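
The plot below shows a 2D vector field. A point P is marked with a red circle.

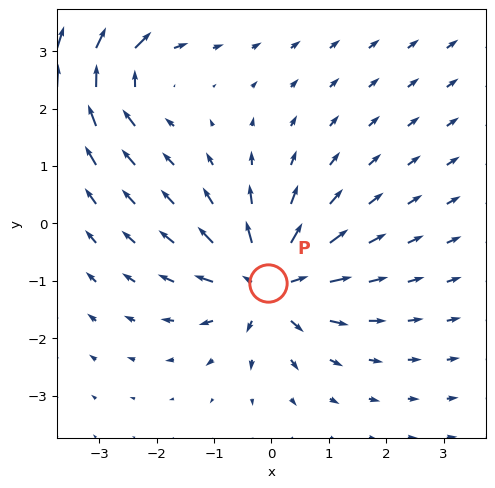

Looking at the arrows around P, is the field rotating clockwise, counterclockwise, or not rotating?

Near P at (-0.1, -1.0) the arrows show no circulation. The curl there is ≈0.

not rotating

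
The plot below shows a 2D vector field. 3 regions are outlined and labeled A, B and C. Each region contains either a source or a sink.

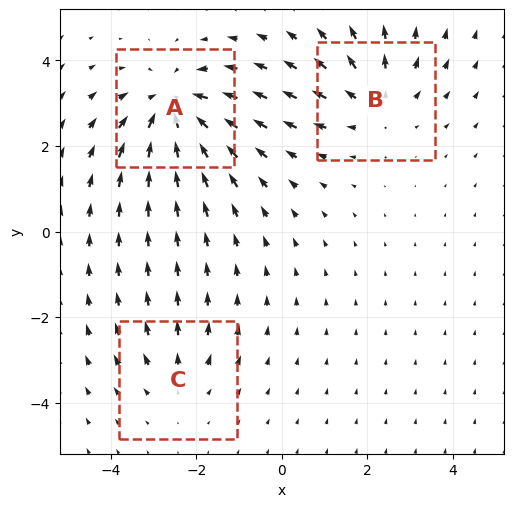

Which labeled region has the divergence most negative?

A

Divergence at each region's feature centre — A: about -4, B: about +3, C: about +2. Region A is most negative.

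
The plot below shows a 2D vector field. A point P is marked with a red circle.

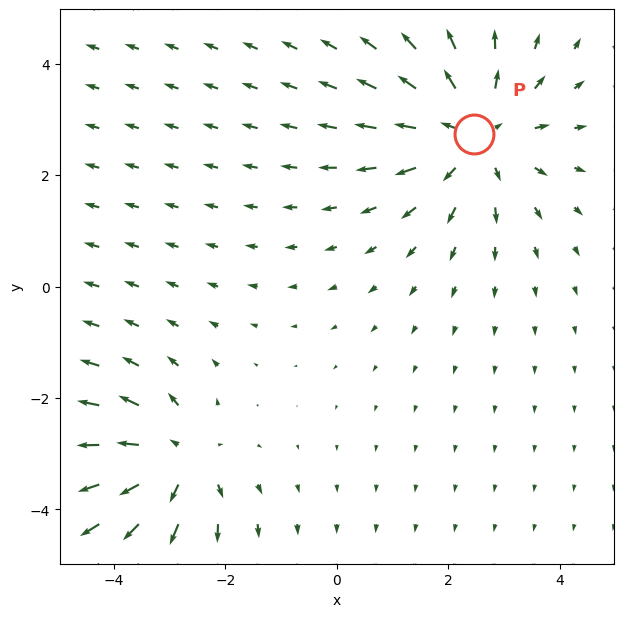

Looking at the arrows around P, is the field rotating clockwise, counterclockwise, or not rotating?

not rotating

Near P at (2.5, 2.7) the arrows show no circulation. The curl there is ≈0.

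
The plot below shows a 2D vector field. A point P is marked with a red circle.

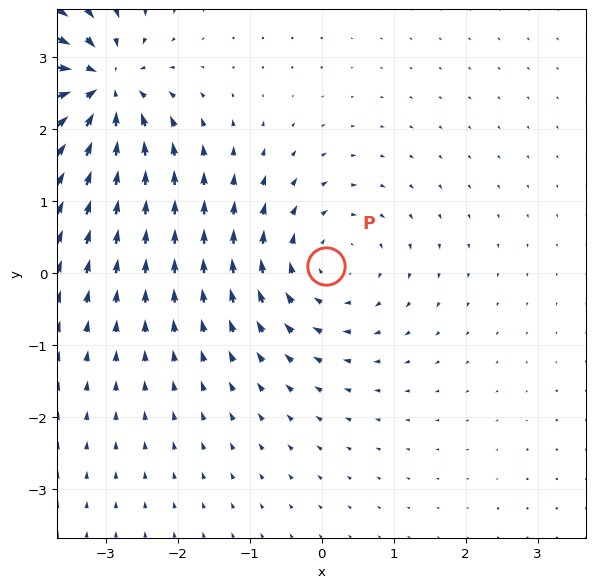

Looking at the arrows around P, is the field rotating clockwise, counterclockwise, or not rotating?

clockwise

Near P at (0.1, 0.1) the arrows circulate clockwise. The curl (z-component) there is about -4; negative curl means clockwise rotation.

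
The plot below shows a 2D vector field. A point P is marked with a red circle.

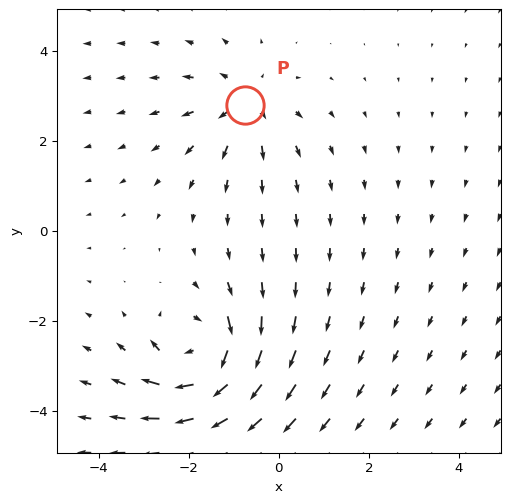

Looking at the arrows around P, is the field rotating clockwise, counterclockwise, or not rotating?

not rotating

Near P at (-0.7, 2.8) the arrows show no circulation. The curl there is ≈0.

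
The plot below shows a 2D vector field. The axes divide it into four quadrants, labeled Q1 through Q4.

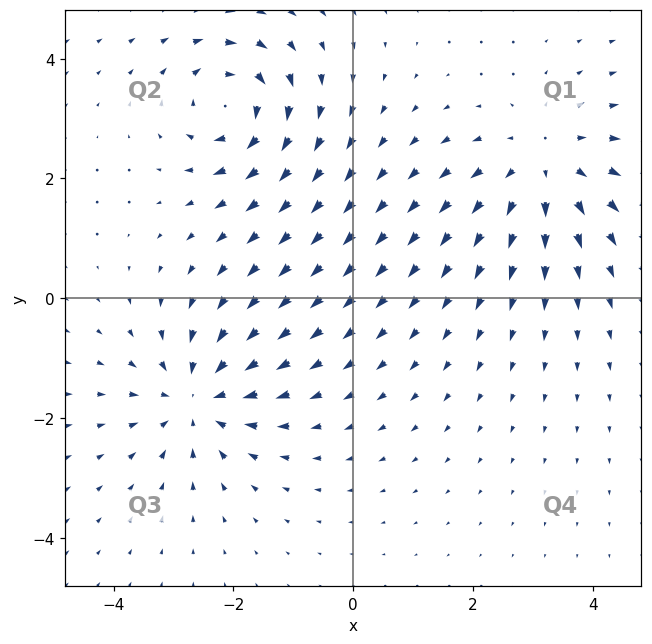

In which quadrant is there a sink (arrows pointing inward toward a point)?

The sink sits at approximately (-2.6, -1.7), which lies in quadrant Q3. The divergence there is about -4, negative as expected for a sink.

Q3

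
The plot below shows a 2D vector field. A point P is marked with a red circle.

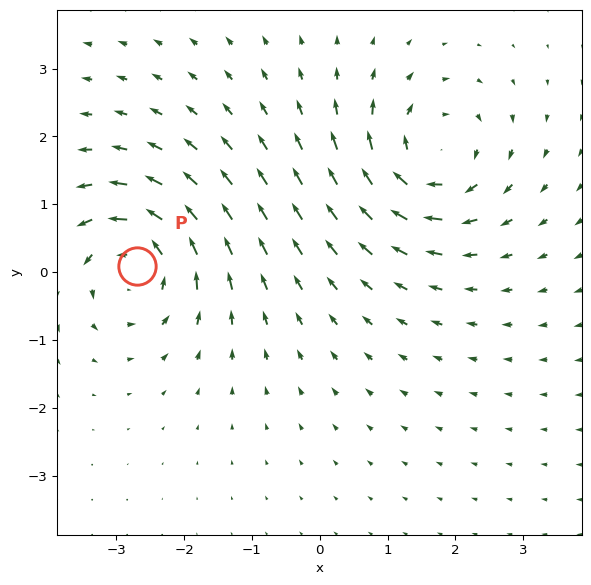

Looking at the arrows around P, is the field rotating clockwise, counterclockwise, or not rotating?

Near P at (-2.7, 0.1) the arrows circulate counterclockwise. The curl (z-component) there is about +4; positive curl means counterclockwise rotation.

counterclockwise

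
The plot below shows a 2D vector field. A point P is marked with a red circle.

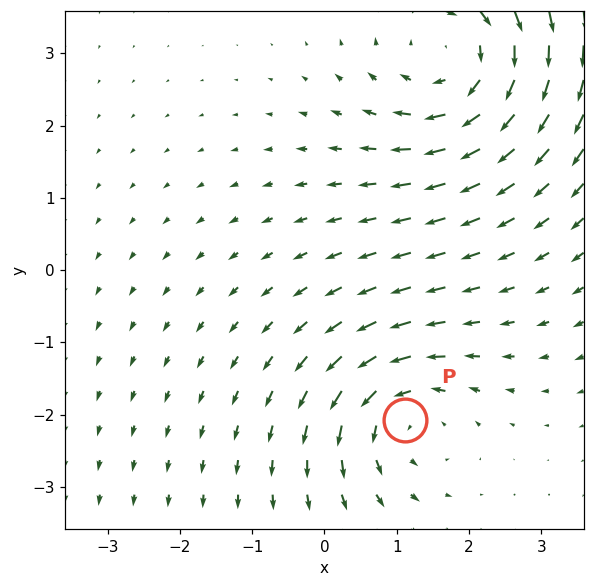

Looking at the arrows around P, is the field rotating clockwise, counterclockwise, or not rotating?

counterclockwise

Near P at (1.1, -2.1) the arrows circulate counterclockwise. The curl (z-component) there is about +4; positive curl means counterclockwise rotation.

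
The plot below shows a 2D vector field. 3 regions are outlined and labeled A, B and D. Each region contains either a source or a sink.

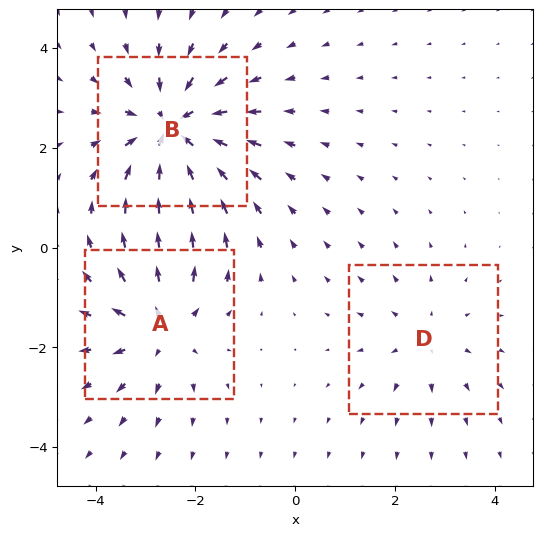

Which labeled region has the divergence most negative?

Divergence at each region's feature centre — A: about +3, B: about -4, D: about +2. Region B is most negative.

B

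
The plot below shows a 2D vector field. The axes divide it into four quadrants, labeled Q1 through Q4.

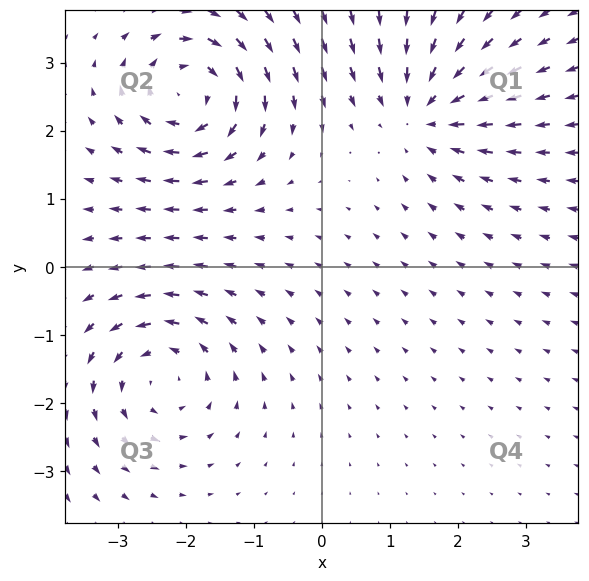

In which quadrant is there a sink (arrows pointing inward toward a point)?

The sink sits at approximately (1.5, 2.3), which lies in quadrant Q1. The divergence there is about -4, negative as expected for a sink.

Q1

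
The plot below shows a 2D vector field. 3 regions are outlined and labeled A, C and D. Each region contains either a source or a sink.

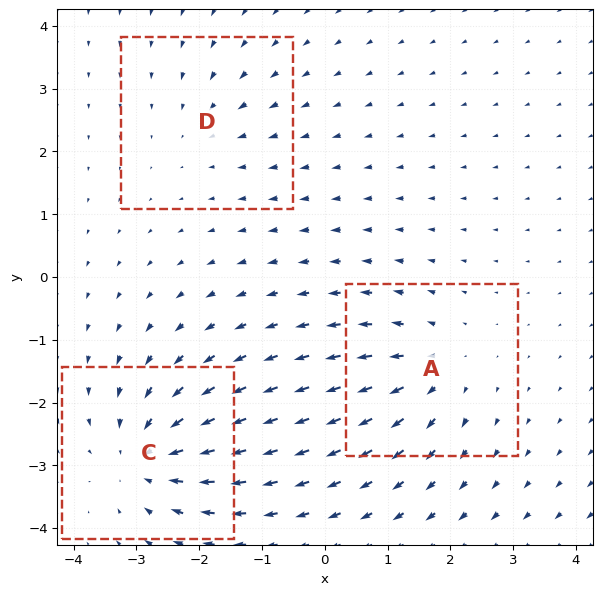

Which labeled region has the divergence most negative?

Divergence at each region's feature centre — A: about +4, C: about -5, D: about -2. Region C is most negative.

C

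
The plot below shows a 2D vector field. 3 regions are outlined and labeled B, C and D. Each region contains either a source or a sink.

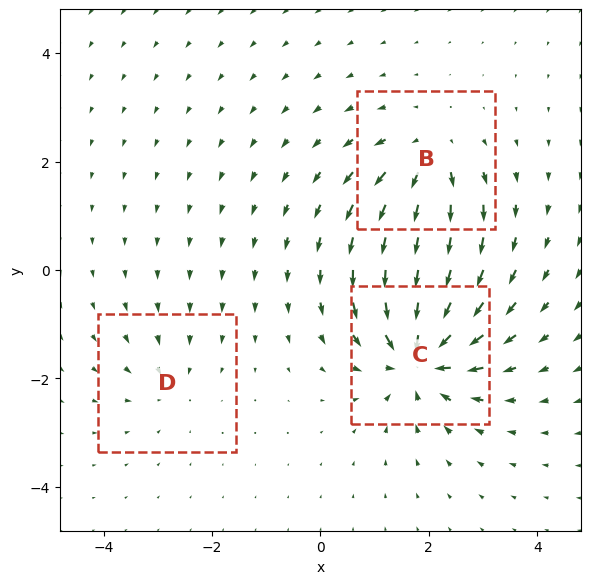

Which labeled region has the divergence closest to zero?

Divergence at each region's feature centre — B: about +4, C: about -7, D: about -2. Region D is closest to zero.

D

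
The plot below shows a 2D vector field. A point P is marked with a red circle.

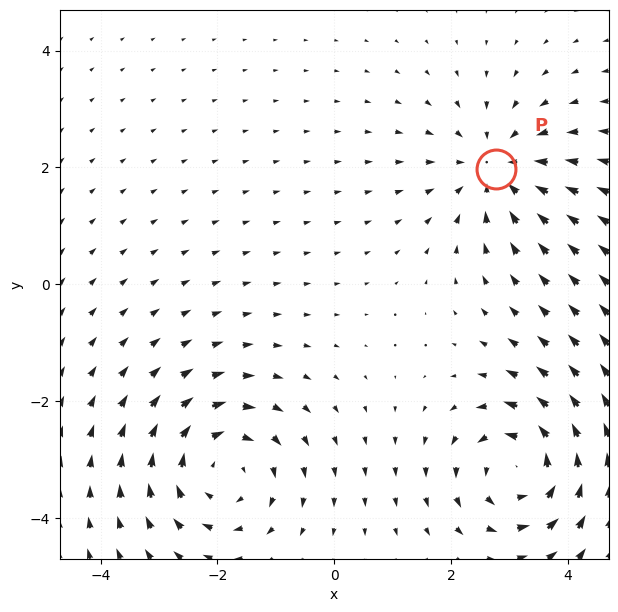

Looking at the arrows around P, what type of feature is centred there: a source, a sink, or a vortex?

At P (2.8, 2.0) the arrows converge inward. Divergence about -4, curl ≈0 — negative divergence with near-zero curl is a sink.

sink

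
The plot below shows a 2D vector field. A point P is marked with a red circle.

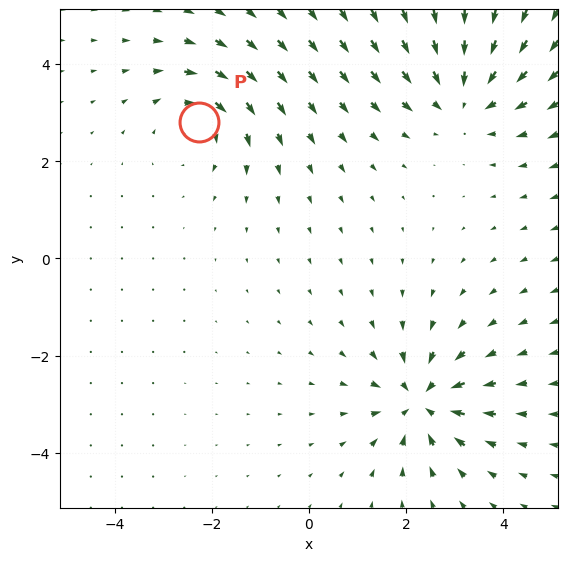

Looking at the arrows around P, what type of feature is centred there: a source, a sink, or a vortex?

vortex

At P (-2.3, 2.8) the arrows circulate clockwise. Divergence ≈0, curl about -3 — near-zero divergence with nonzero curl is a vortex.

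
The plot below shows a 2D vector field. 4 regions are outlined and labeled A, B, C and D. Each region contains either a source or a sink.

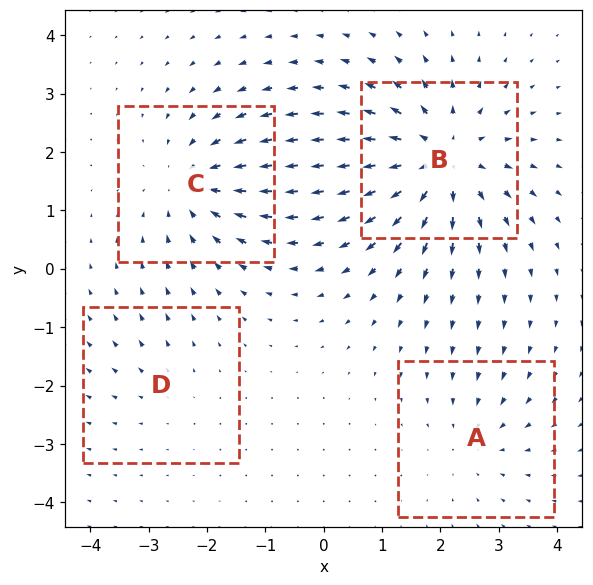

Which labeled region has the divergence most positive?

B

Divergence at each region's feature centre — A: about -3, B: about +6, C: about -4, D: about +2. Region B is most positive.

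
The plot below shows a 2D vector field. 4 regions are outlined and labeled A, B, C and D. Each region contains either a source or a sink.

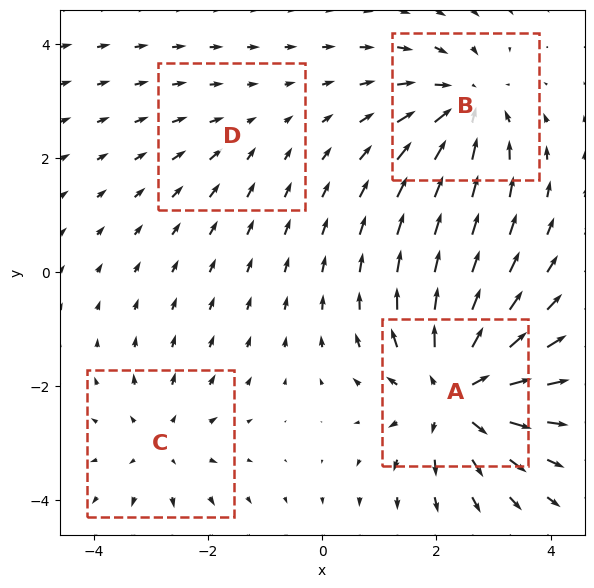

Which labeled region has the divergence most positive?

A

Divergence at each region's feature centre — A: about +7, B: about -5, C: about +3, D: about -2. Region A is most positive.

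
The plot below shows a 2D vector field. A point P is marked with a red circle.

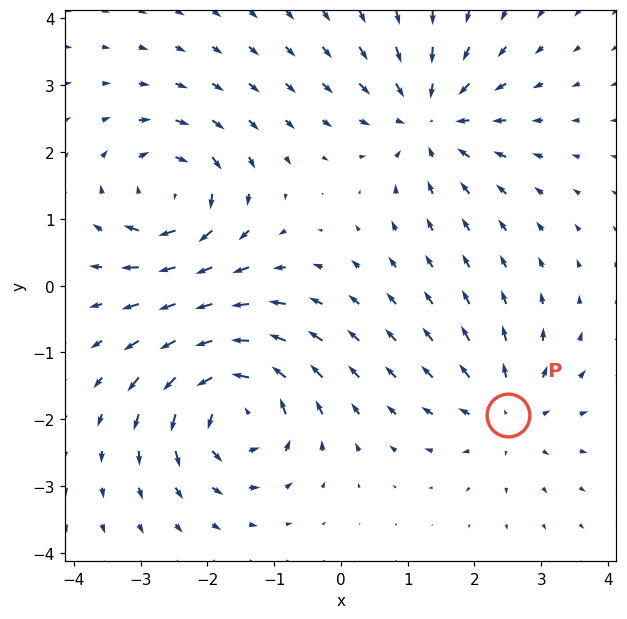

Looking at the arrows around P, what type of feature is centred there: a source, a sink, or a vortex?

At P (2.5, -1.9) the arrows spread outward. Divergence about +4, curl ≈0 — positive divergence with near-zero curl is a source.

source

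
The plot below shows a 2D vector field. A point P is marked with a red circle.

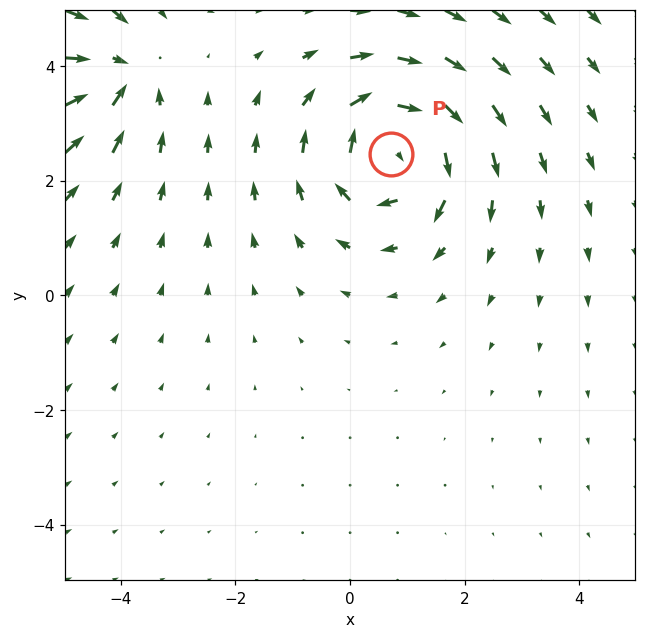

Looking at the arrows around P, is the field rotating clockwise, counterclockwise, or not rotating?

Near P at (0.7, 2.5) the arrows circulate clockwise. The curl (z-component) there is about -5; negative curl means clockwise rotation.

clockwise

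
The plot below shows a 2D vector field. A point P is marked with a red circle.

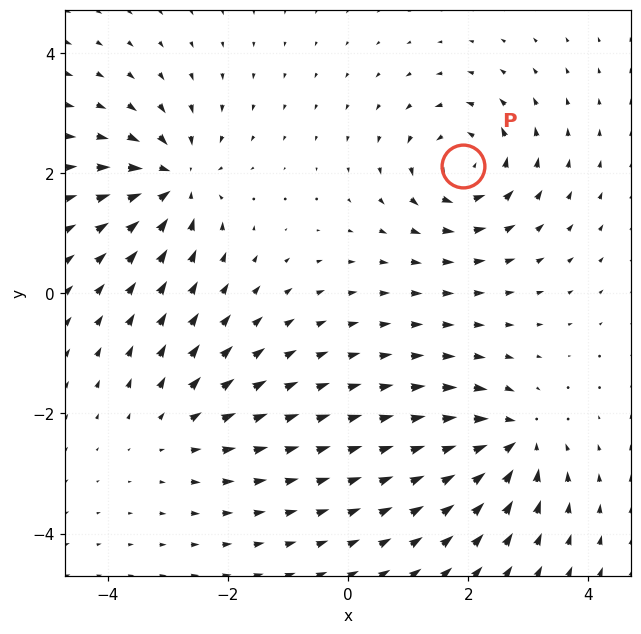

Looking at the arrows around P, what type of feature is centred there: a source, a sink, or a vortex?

vortex

At P (1.9, 2.1) the arrows circulate counterclockwise. Divergence ≈0, curl about +6 — near-zero divergence with nonzero curl is a vortex.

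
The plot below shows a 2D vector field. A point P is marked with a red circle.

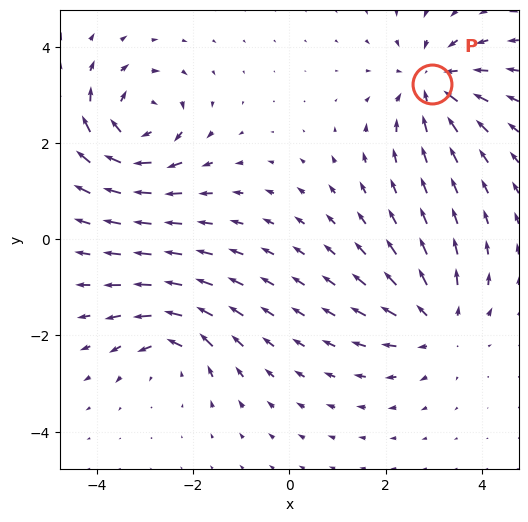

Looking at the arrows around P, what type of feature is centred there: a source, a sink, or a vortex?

sink

At P (3.0, 3.2) the arrows converge inward. Divergence about -4, curl ≈0 — negative divergence with near-zero curl is a sink.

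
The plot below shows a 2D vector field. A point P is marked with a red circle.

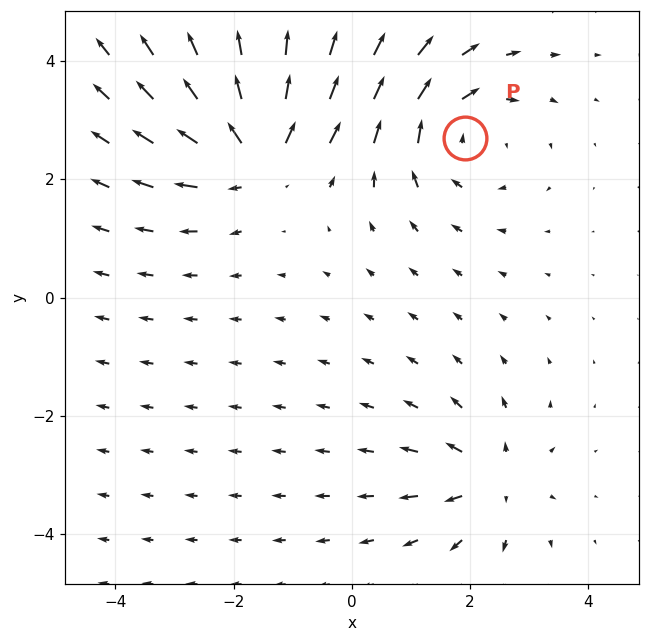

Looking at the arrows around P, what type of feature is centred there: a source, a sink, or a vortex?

vortex

At P (1.9, 2.7) the arrows circulate clockwise. Divergence ≈0, curl about -3 — near-zero divergence with nonzero curl is a vortex.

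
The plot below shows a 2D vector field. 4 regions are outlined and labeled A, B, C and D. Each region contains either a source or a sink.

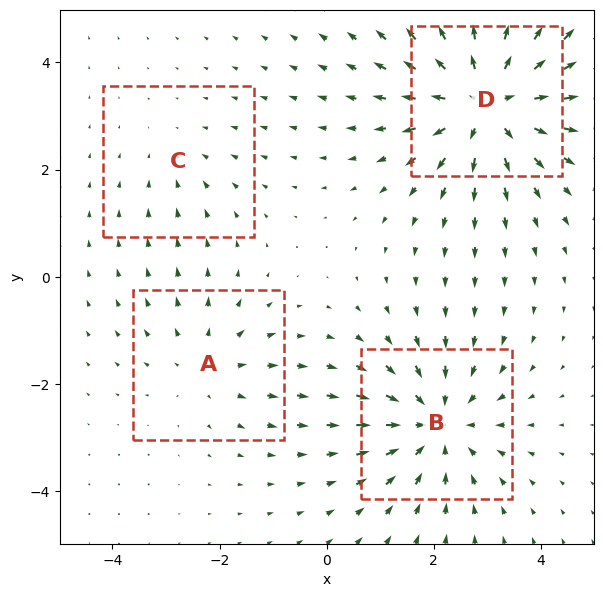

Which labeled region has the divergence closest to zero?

C

Divergence at each region's feature centre — A: about +3, B: about -4, C: about -2, D: about +6. Region C is closest to zero.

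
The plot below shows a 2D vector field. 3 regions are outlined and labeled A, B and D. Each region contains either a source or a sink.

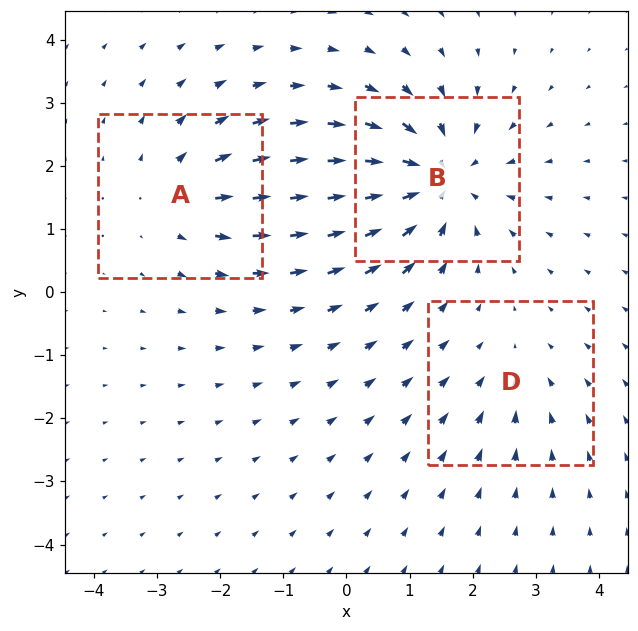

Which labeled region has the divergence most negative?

Divergence at each region's feature centre — A: about +3, B: about -5, D: about -2. Region B is most negative.

B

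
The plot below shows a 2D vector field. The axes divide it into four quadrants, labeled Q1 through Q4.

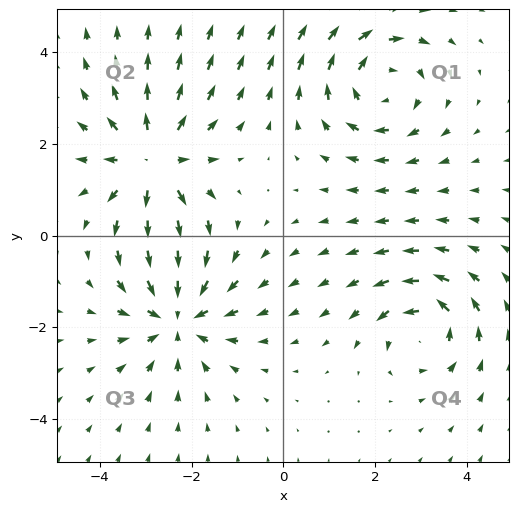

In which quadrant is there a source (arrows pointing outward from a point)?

Q2

The source sits at approximately (-2.8, 1.6), which lies in quadrant Q2. The divergence there is about +4, positive as expected for a source.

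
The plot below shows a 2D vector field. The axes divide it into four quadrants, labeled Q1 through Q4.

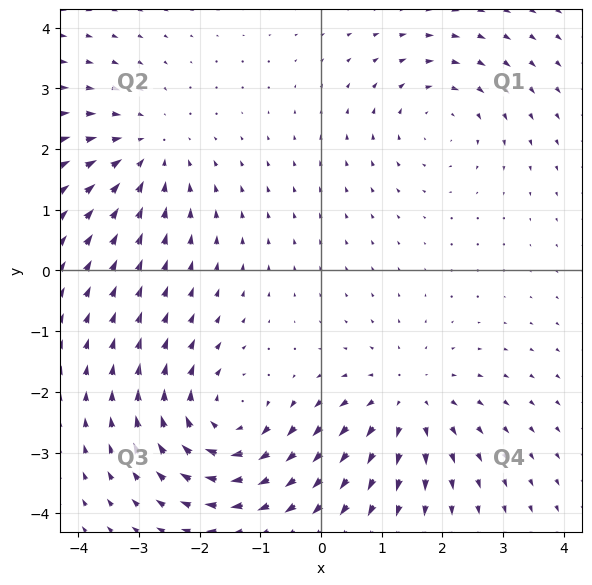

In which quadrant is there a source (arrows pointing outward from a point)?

The source sits at approximately (1.4, -2.2), which lies in quadrant Q4. The divergence there is about +4, positive as expected for a source.

Q4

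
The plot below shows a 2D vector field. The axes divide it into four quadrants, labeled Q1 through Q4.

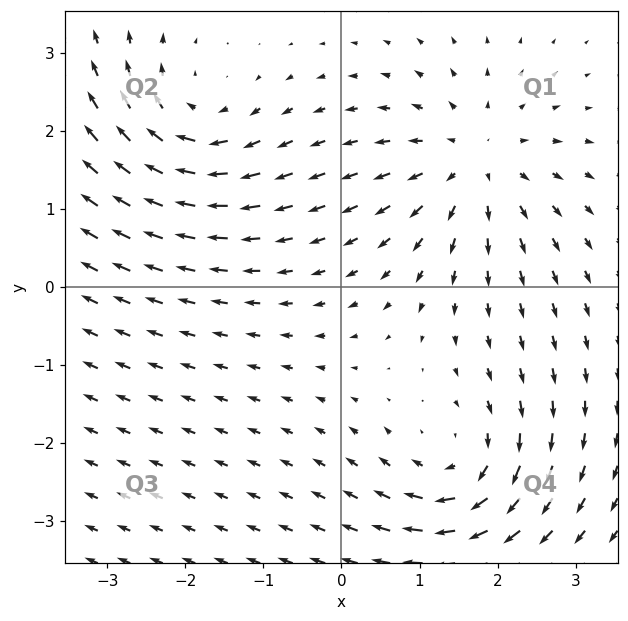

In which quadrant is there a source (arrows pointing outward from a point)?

The source sits at approximately (1.7, 1.6), which lies in quadrant Q1. The divergence there is about +3, positive as expected for a source.

Q1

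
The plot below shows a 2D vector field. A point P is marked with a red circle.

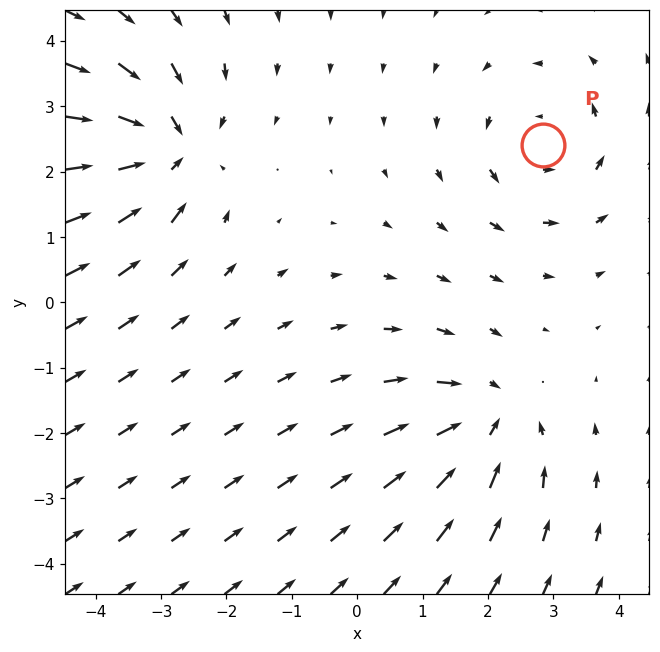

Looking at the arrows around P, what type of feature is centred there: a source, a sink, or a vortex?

vortex

At P (2.8, 2.4) the arrows circulate counterclockwise. Divergence ≈0, curl about +3 — near-zero divergence with nonzero curl is a vortex.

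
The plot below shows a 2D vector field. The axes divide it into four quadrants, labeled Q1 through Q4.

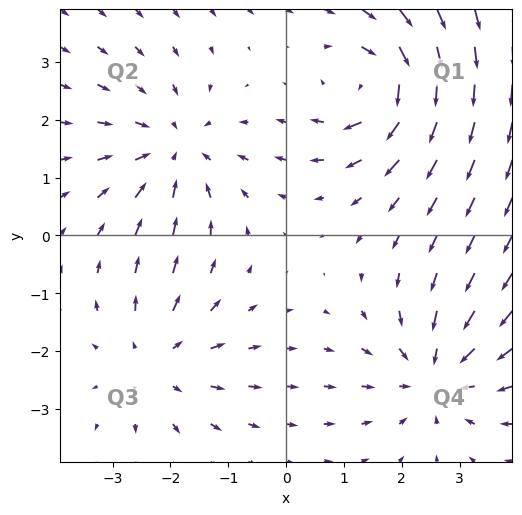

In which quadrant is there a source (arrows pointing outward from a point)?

The source sits at approximately (-2.2, -2.2), which lies in quadrant Q3. The divergence there is about +3, positive as expected for a source.

Q3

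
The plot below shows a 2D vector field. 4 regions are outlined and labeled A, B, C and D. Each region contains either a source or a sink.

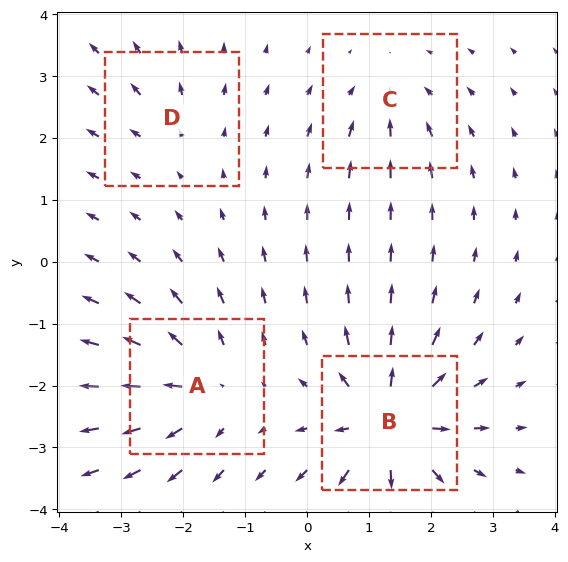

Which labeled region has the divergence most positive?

Divergence at each region's feature centre — A: about +6, B: about +9, C: about -4, D: about +3. Region B is most positive.

B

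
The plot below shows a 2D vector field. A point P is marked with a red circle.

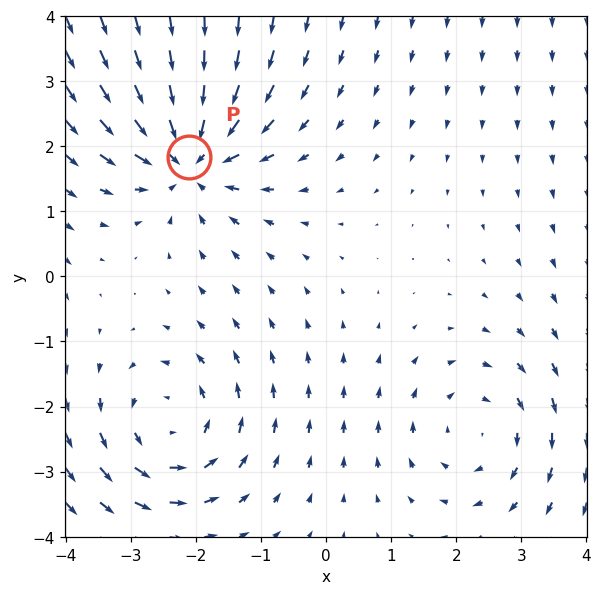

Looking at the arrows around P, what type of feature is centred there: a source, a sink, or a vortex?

At P (-2.1, 1.8) the arrows converge inward. Divergence about -4, curl ≈0 — negative divergence with near-zero curl is a sink.

sink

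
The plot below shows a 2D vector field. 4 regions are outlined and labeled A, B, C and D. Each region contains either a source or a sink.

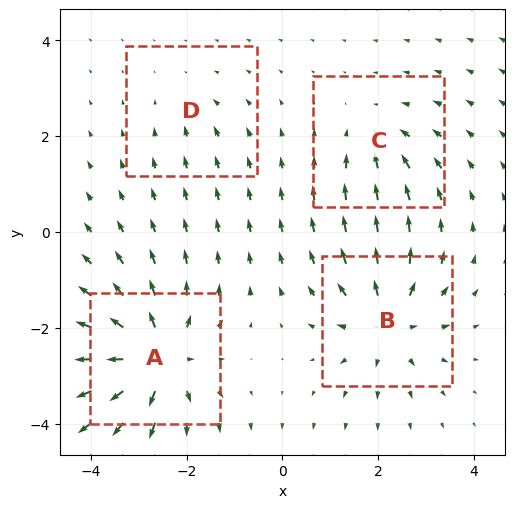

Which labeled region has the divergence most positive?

Divergence at each region's feature centre — A: about +8, B: about +6, C: about -4, D: about -2. Region A is most positive.

A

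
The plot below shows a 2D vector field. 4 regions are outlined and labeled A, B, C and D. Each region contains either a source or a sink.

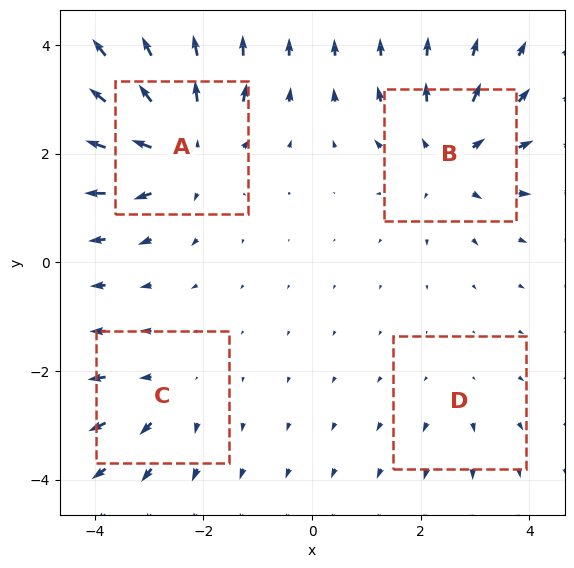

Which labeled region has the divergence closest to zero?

Divergence at each region's feature centre — A: about +7, B: about +5, C: about +3, D: about +2. Region D is closest to zero.

D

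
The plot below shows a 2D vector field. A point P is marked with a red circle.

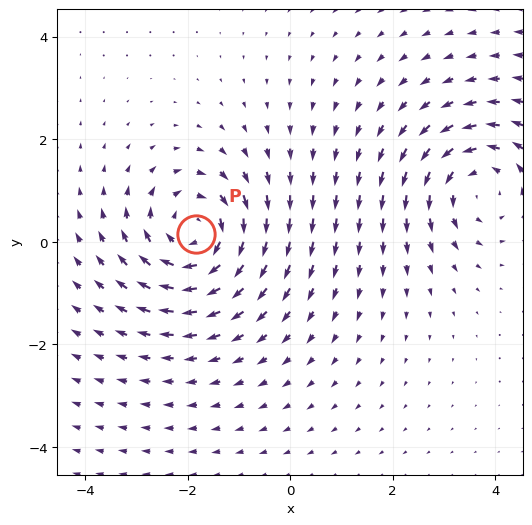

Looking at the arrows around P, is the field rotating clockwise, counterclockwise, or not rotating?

clockwise

Near P at (-1.8, 0.1) the arrows circulate clockwise. The curl (z-component) there is about -5; negative curl means clockwise rotation.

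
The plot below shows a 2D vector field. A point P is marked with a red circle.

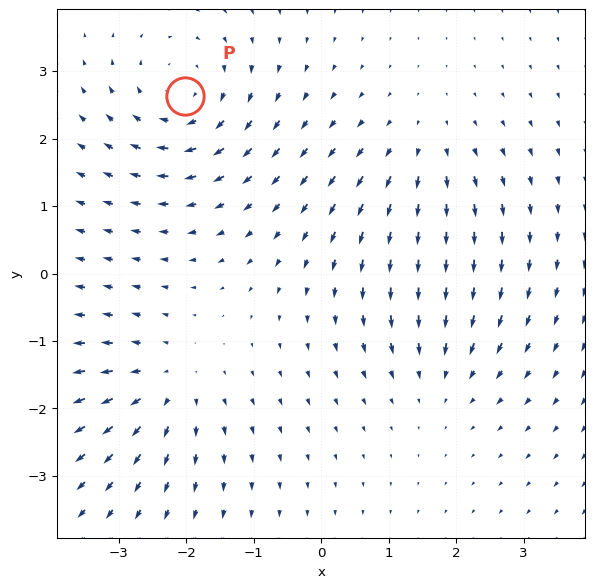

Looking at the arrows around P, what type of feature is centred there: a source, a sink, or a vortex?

At P (-2.0, 2.6) the arrows circulate clockwise. Divergence ≈0, curl about -4 — near-zero divergence with nonzero curl is a vortex.

vortex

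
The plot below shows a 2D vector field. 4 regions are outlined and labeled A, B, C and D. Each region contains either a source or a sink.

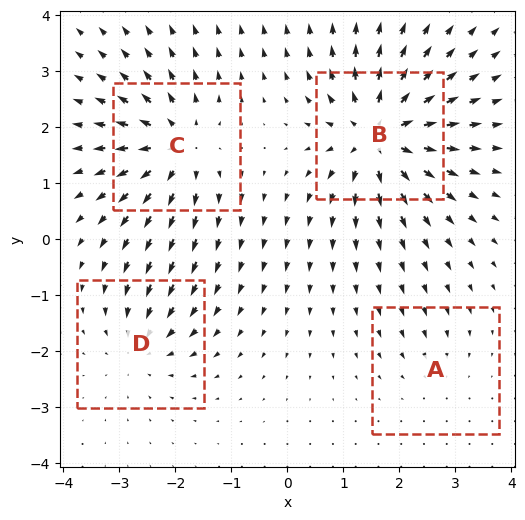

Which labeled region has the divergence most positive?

Divergence at each region's feature centre — A: about -2, B: about +8, C: about +6, D: about -4. Region B is most positive.

B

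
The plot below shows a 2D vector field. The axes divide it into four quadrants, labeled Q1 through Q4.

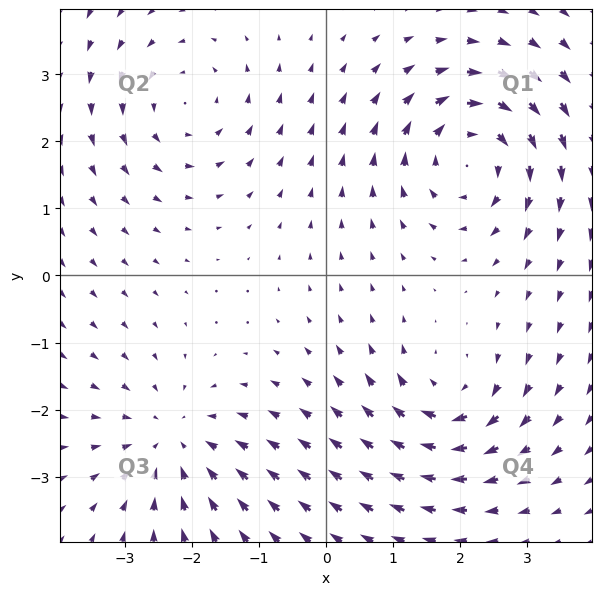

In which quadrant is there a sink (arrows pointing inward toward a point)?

The sink sits at approximately (-2.3, -2.5), which lies in quadrant Q3. The divergence there is about -3, negative as expected for a sink.

Q3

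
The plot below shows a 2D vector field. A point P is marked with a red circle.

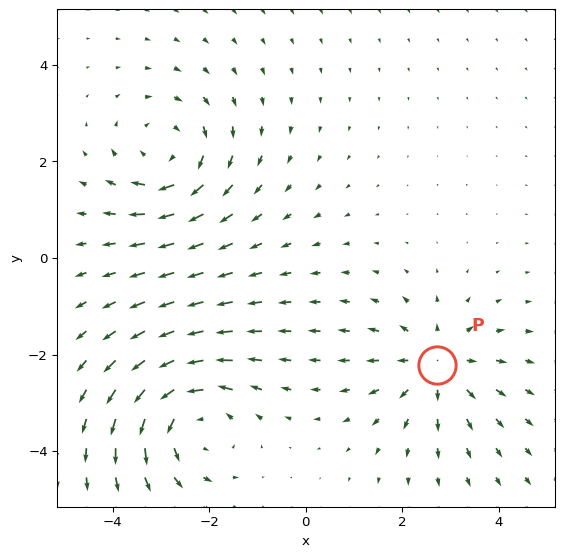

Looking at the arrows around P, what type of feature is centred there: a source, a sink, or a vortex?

At P (2.7, -2.2) the arrows spread outward. Divergence about +4, curl ≈0 — positive divergence with near-zero curl is a source.

source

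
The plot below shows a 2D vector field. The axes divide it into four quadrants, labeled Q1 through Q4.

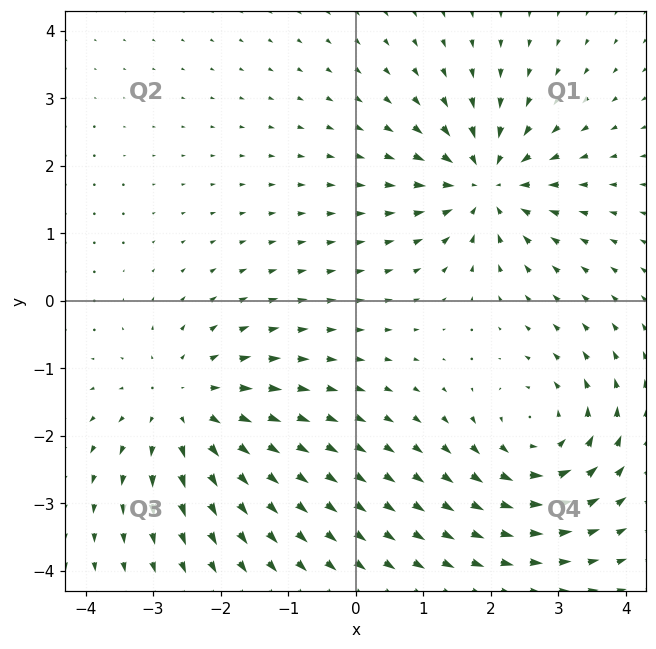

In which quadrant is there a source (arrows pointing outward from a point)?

Q3

The source sits at approximately (-2.5, -1.6), which lies in quadrant Q3. The divergence there is about +4, positive as expected for a source.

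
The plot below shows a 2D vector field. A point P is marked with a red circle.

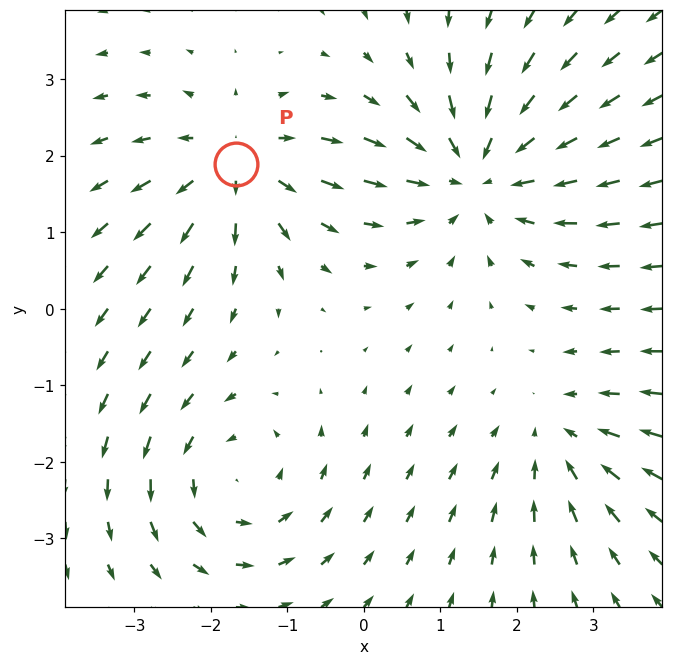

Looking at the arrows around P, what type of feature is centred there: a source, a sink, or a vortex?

source

At P (-1.7, 1.9) the arrows spread outward. Divergence about +4, curl ≈0 — positive divergence with near-zero curl is a source.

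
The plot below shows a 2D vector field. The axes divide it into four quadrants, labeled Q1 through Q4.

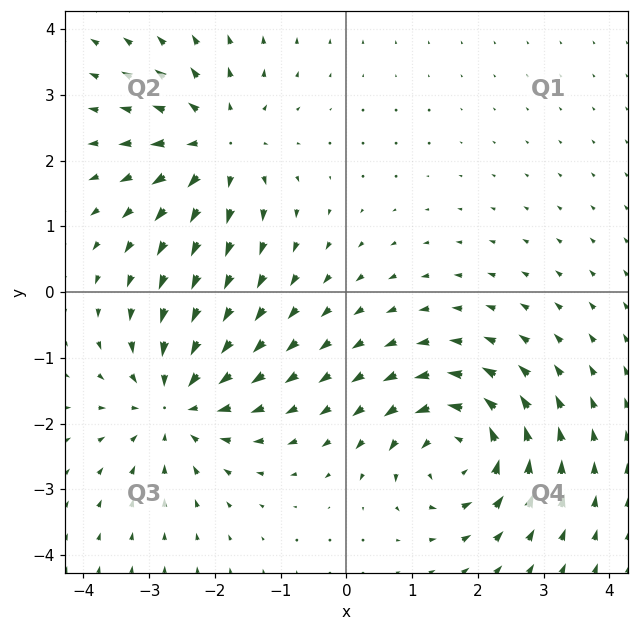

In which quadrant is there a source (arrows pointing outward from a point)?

The source sits at approximately (-1.9, 2.2), which lies in quadrant Q2. The divergence there is about +5, positive as expected for a source.

Q2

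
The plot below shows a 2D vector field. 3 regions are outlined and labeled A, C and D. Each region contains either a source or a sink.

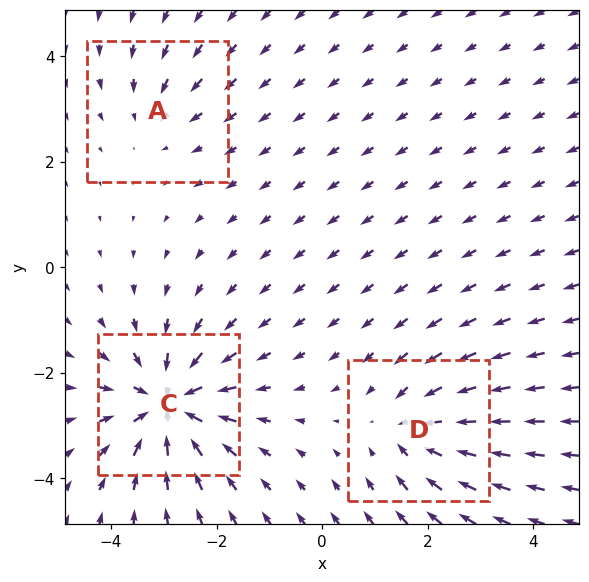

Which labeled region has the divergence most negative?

Divergence at each region's feature centre — A: about -2, C: about -6, D: about -4. Region C is most negative.

C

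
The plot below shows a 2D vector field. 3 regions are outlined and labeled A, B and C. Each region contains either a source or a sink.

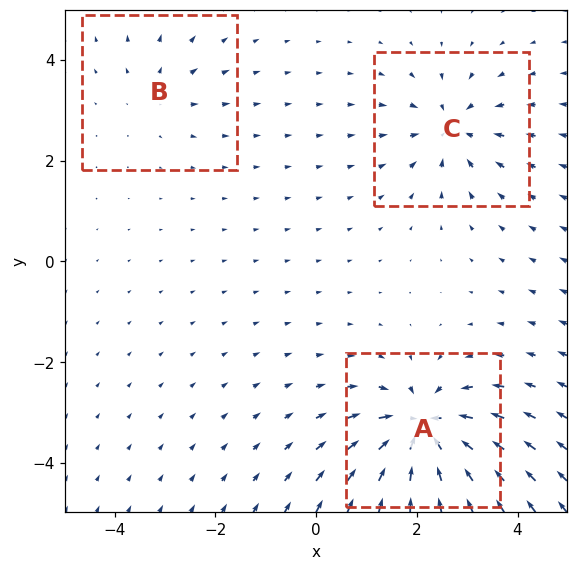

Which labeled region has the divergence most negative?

A

Divergence at each region's feature centre — A: about -6, B: about +2, C: about -4. Region A is most negative.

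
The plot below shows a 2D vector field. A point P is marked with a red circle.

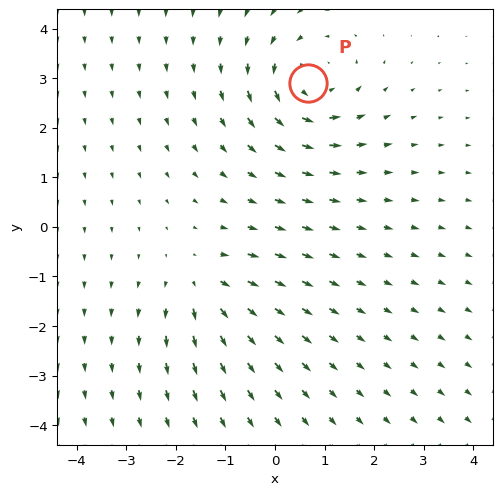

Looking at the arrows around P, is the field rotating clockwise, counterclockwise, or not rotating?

Near P at (0.7, 2.9) the arrows circulate counterclockwise. The curl (z-component) there is about +4; positive curl means counterclockwise rotation.

counterclockwise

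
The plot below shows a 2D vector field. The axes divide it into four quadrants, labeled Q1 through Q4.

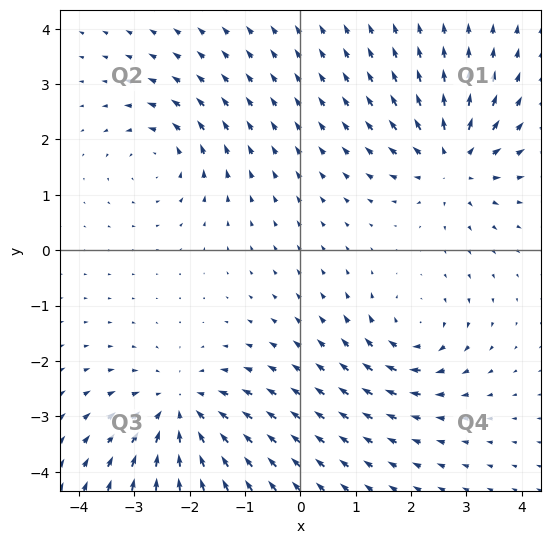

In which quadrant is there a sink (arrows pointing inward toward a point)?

Q3

The sink sits at approximately (-2.2, -2.9), which lies in quadrant Q3. The divergence there is about -4, negative as expected for a sink.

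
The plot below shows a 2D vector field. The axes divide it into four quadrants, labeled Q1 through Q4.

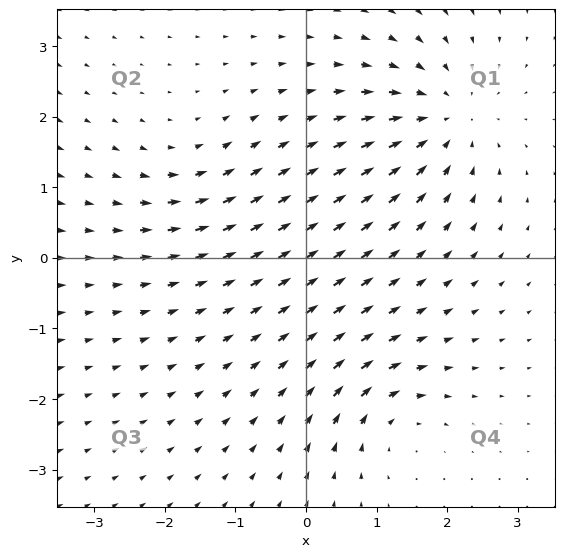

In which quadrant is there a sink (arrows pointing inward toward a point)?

The sink sits at approximately (2.0, 2.0), which lies in quadrant Q1. The divergence there is about -5, negative as expected for a sink.

Q1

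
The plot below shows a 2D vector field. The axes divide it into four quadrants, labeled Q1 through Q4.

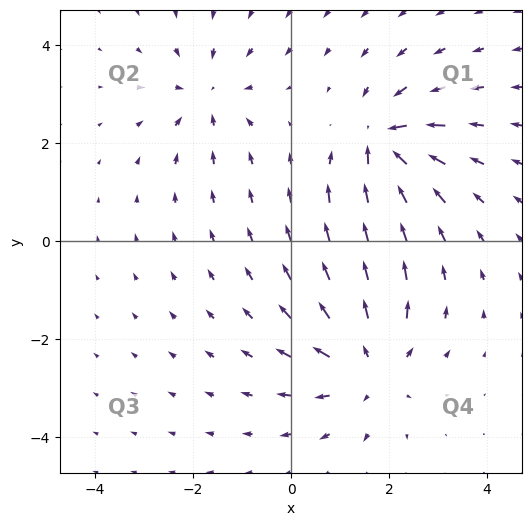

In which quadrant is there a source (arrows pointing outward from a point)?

Q4

The source sits at approximately (1.6, -2.5), which lies in quadrant Q4. The divergence there is about +4, positive as expected for a source.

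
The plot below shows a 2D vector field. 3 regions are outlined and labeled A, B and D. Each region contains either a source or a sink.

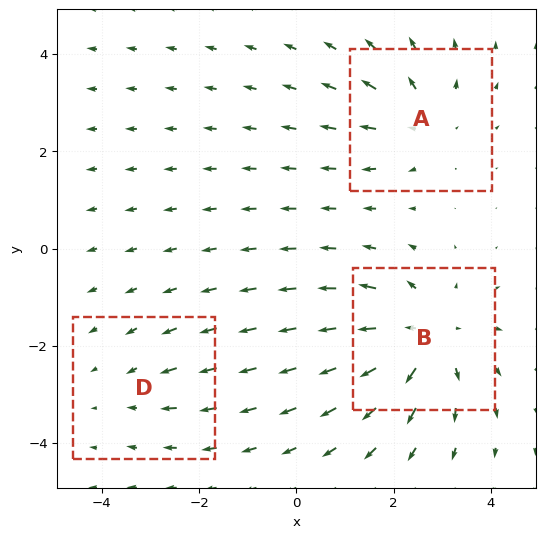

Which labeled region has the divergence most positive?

B

Divergence at each region's feature centre — A: about +3, B: about +4, D: about -2. Region B is most positive.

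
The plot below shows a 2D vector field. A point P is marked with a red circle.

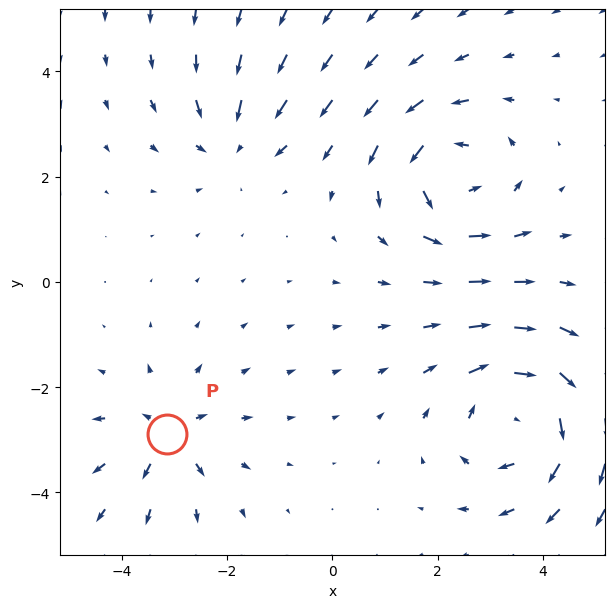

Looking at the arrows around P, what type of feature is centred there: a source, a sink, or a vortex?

source

At P (-3.1, -2.9) the arrows spread outward. Divergence about +4, curl ≈0 — positive divergence with near-zero curl is a source.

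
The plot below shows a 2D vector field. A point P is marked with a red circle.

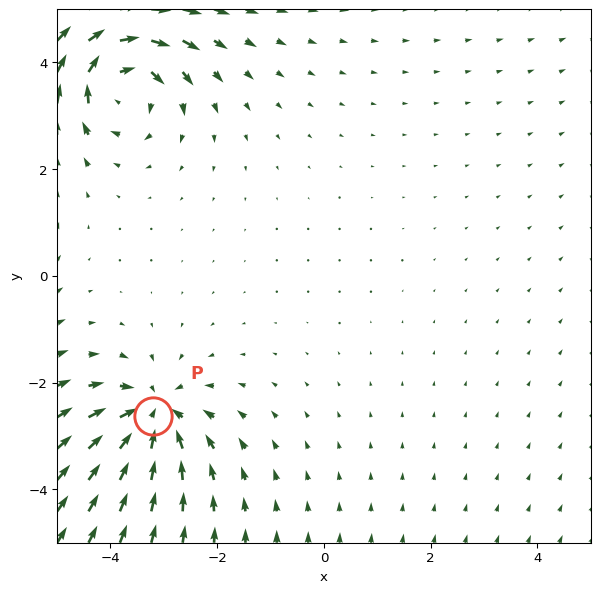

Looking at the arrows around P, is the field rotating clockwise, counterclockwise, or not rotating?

Near P at (-3.2, -2.6) the arrows show no circulation. The curl there is ≈0.

not rotating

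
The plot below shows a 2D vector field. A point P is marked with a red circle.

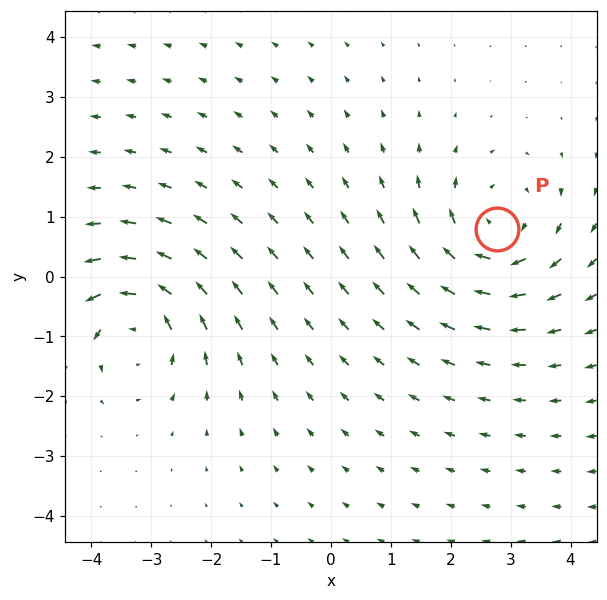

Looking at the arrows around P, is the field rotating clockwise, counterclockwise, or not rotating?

Near P at (2.8, 0.8) the arrows circulate clockwise. The curl (z-component) there is about -5; negative curl means clockwise rotation.

clockwise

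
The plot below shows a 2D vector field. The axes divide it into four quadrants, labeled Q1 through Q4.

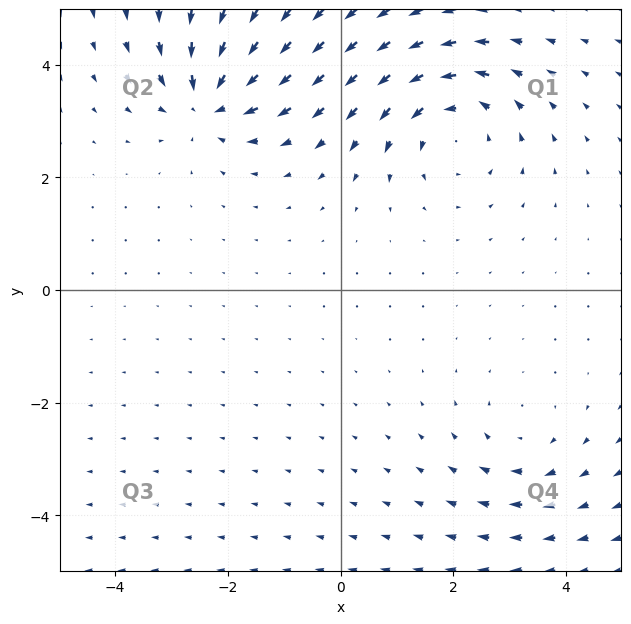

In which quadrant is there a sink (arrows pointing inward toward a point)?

The sink sits at approximately (-2.3, 3.4), which lies in quadrant Q2. The divergence there is about -5, negative as expected for a sink.

Q2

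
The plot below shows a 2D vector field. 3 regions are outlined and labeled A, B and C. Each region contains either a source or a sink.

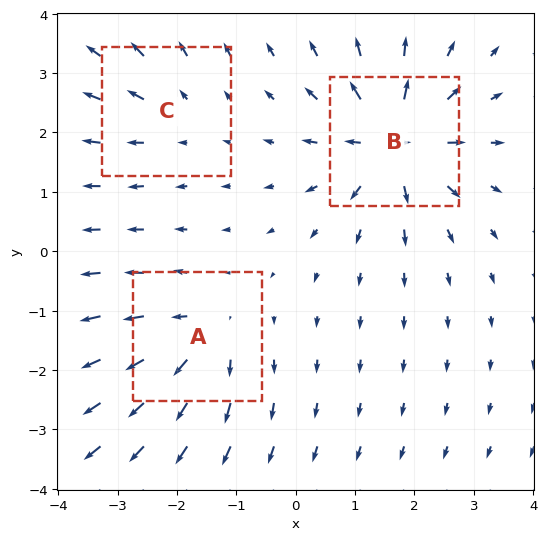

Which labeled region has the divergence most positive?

B

Divergence at each region's feature centre — A: about +4, B: about +6, C: about +2. Region B is most positive.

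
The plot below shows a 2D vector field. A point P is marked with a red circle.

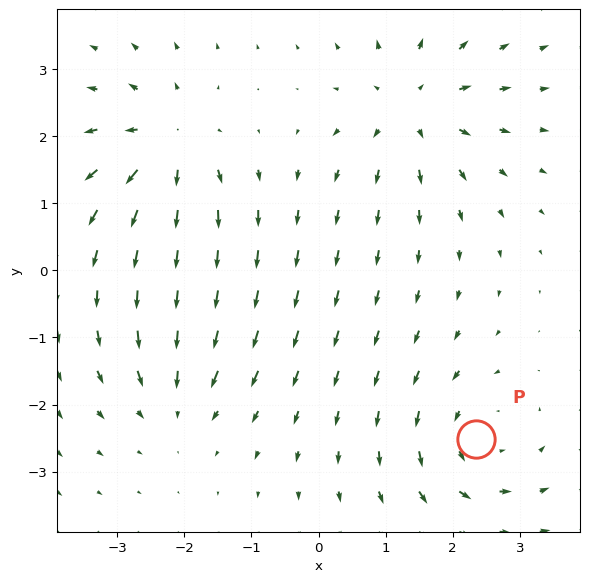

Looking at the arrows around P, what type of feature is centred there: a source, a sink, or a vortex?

At P (2.3, -2.5) the arrows circulate counterclockwise. Divergence ≈0, curl about +4 — near-zero divergence with nonzero curl is a vortex.

vortex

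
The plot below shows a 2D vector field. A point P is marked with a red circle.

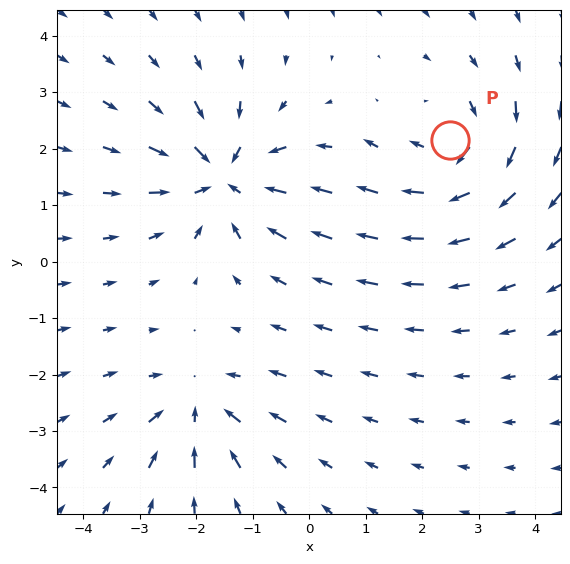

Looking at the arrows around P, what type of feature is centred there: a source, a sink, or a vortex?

vortex

At P (2.5, 2.2) the arrows circulate clockwise. Divergence ≈0, curl about -5 — near-zero divergence with nonzero curl is a vortex.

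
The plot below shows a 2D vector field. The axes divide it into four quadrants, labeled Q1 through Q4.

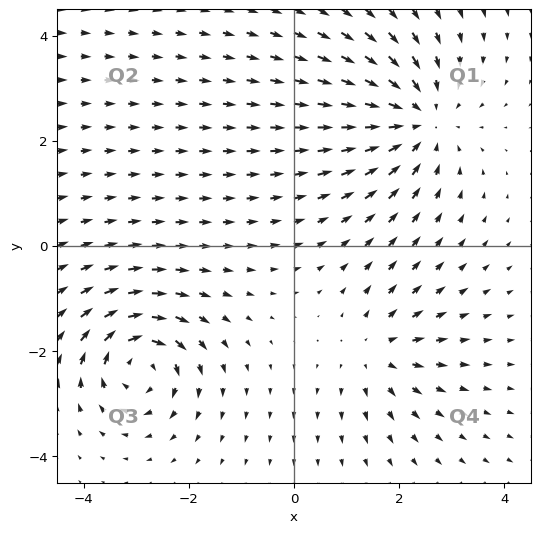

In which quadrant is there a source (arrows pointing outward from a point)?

Q4

The source sits at approximately (1.6, -2.0), which lies in quadrant Q4. The divergence there is about +3, positive as expected for a source.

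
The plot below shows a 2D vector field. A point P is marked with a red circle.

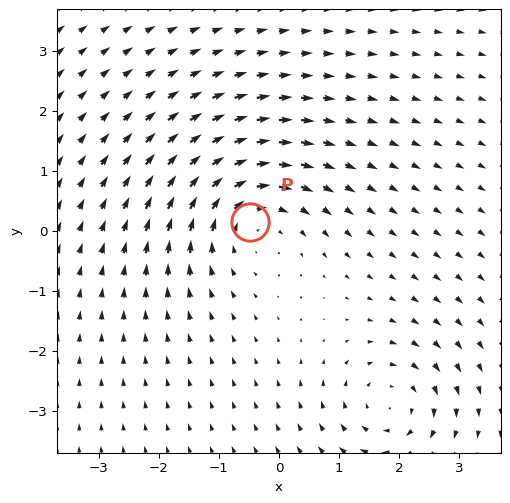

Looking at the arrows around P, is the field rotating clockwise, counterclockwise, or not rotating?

Near P at (-0.5, 0.2) the arrows circulate clockwise. The curl (z-component) there is about -3; negative curl means clockwise rotation.

clockwise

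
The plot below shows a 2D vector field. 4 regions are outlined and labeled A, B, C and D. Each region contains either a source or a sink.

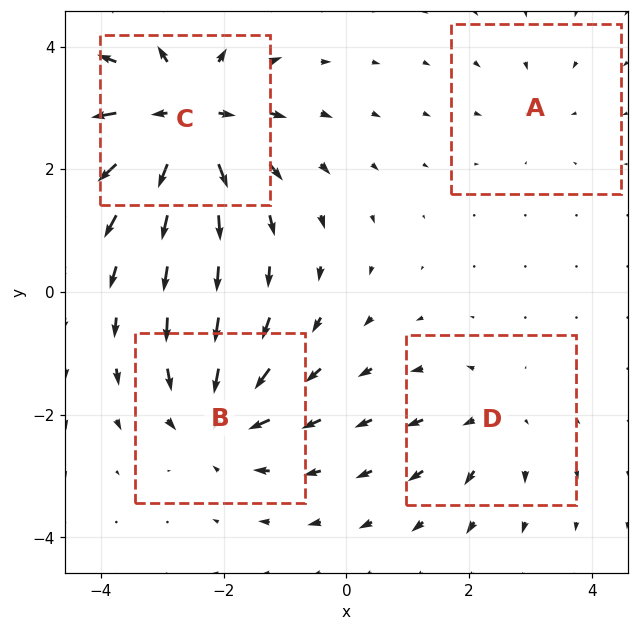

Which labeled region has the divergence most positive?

Divergence at each region's feature centre — A: about -2, B: about -6, C: about +8, D: about +4. Region C is most positive.

C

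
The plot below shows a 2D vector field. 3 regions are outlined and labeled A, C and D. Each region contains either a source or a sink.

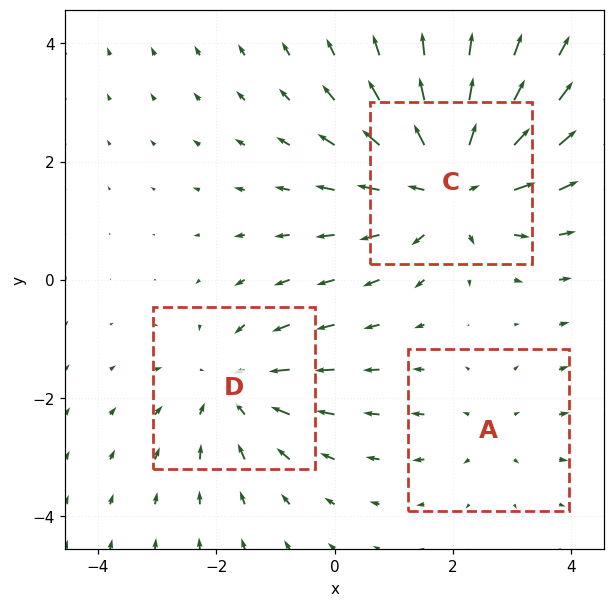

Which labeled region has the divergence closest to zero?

Divergence at each region's feature centre — A: about +2, C: about +4, D: about -3. Region A is closest to zero.

A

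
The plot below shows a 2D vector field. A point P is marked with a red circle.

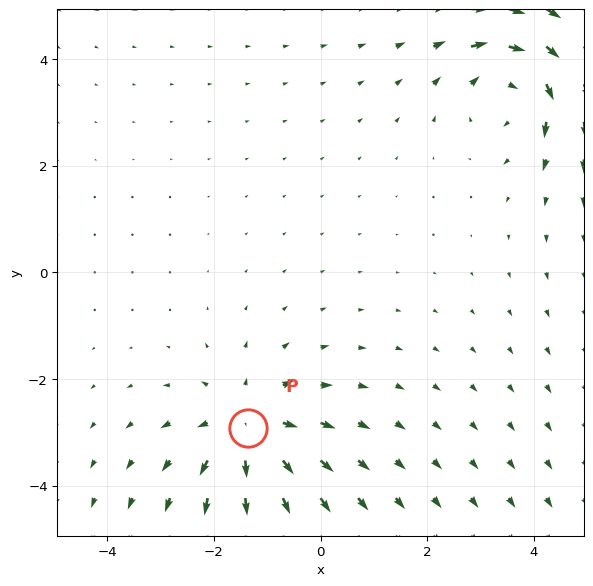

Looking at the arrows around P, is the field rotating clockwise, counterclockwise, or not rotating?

Near P at (-1.4, -2.9) the arrows show no circulation. The curl there is ≈0.

not rotating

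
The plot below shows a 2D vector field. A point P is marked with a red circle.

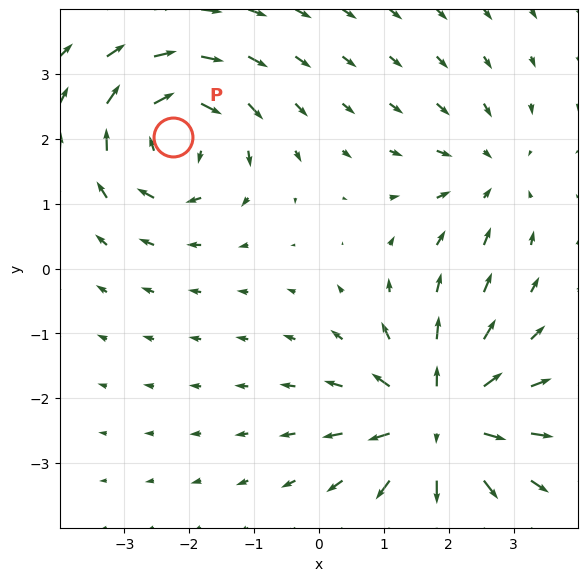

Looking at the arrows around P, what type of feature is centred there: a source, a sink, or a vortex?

At P (-2.2, 2.0) the arrows circulate clockwise. Divergence ≈0, curl about -5 — near-zero divergence with nonzero curl is a vortex.

vortex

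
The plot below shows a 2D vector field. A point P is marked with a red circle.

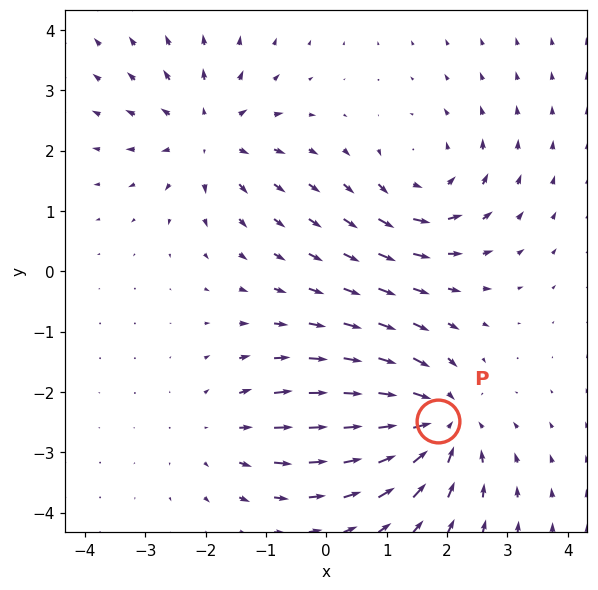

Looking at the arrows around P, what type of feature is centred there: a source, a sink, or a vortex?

At P (1.9, -2.5) the arrows converge inward. Divergence about -5, curl ≈0 — negative divergence with near-zero curl is a sink.

sink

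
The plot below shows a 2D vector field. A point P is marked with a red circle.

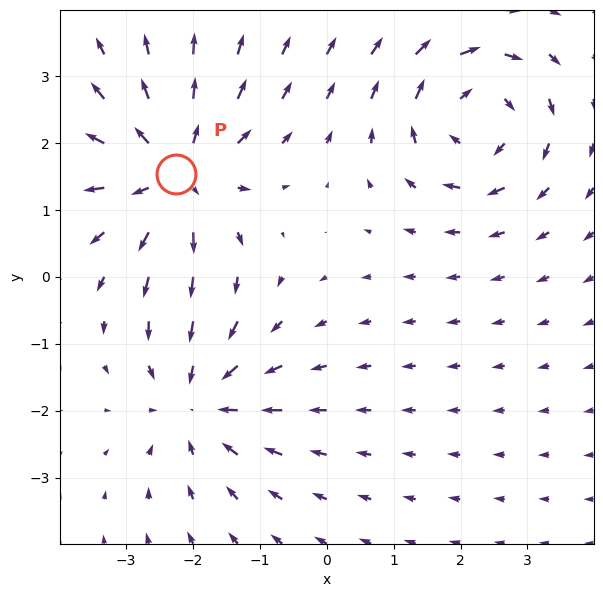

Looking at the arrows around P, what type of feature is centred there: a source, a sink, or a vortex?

At P (-2.2, 1.5) the arrows spread outward. Divergence about +6, curl ≈0 — positive divergence with near-zero curl is a source.

source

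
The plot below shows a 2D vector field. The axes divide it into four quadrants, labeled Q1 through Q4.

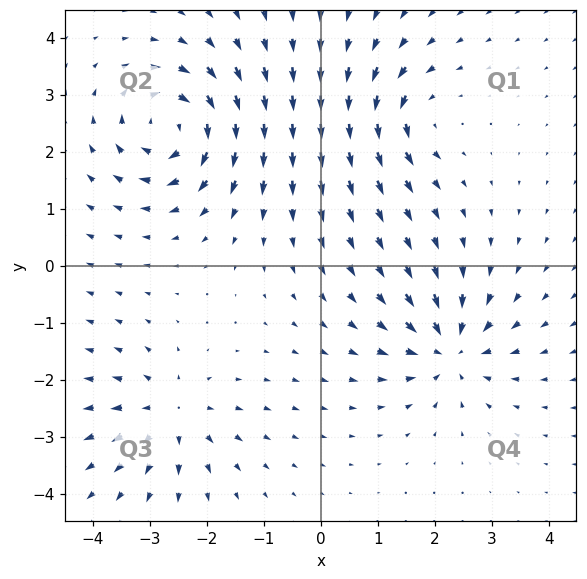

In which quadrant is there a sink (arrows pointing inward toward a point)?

Q4

The sink sits at approximately (2.3, -1.5), which lies in quadrant Q4. The divergence there is about -6, negative as expected for a sink.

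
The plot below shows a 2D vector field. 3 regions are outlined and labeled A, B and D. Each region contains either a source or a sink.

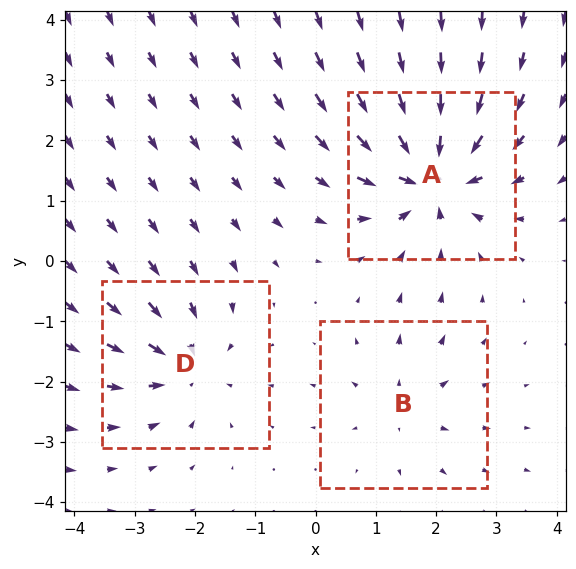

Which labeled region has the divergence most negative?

Divergence at each region's feature centre — A: about -6, B: about +2, D: about -4. Region A is most negative.

A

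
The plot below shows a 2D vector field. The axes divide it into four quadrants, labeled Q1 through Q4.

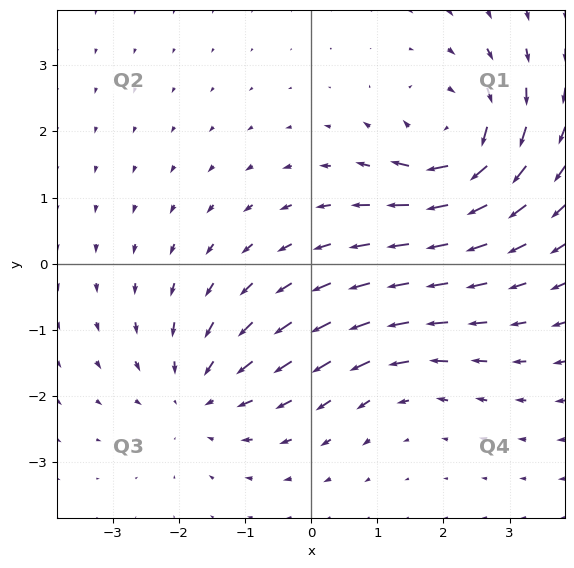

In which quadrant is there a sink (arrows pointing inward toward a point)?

The sink sits at approximately (-1.7, -2.0), which lies in quadrant Q3. The divergence there is about -4, negative as expected for a sink.

Q3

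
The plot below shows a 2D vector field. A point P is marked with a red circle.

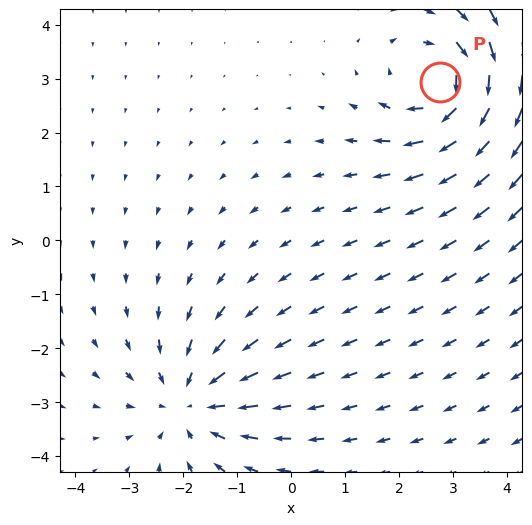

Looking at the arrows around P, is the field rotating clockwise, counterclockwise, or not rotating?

Near P at (2.8, 2.9) the arrows circulate clockwise. The curl (z-component) there is about -5; negative curl means clockwise rotation.

clockwise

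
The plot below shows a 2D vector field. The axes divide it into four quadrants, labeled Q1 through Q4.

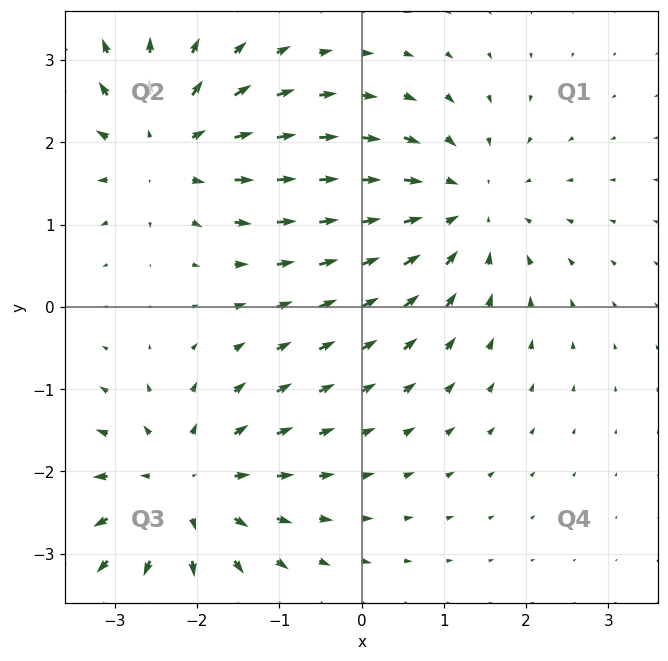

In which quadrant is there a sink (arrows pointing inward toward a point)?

The sink sits at approximately (1.2, 1.2), which lies in quadrant Q1. The divergence there is about -4, negative as expected for a sink.

Q1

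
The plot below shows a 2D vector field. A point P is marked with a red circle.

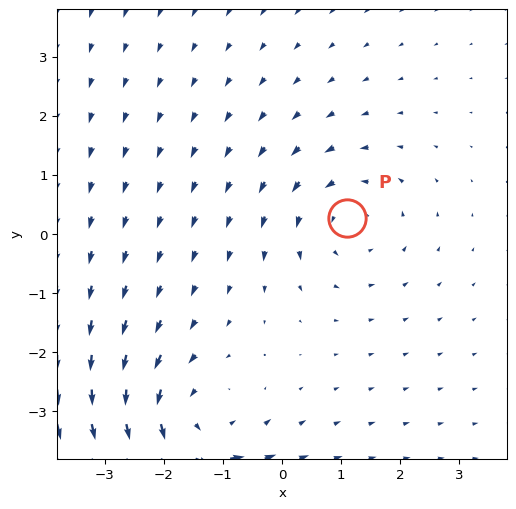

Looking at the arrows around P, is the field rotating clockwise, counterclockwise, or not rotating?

counterclockwise

Near P at (1.1, 0.3) the arrows circulate counterclockwise. The curl (z-component) there is about +3; positive curl means counterclockwise rotation.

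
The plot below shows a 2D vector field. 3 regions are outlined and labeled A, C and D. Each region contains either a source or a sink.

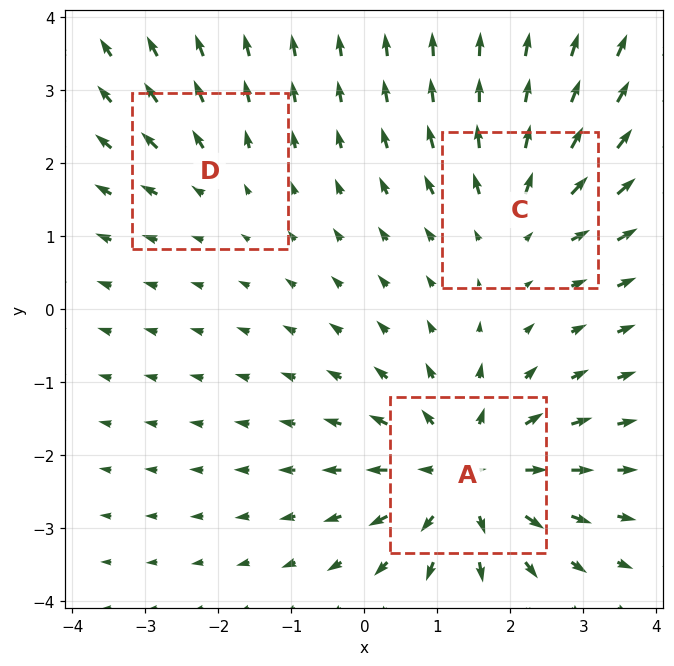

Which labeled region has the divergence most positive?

A

Divergence at each region's feature centre — A: about +4, C: about +3, D: about +2. Region A is most positive.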